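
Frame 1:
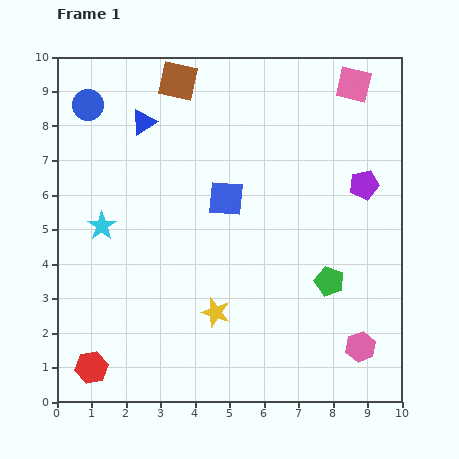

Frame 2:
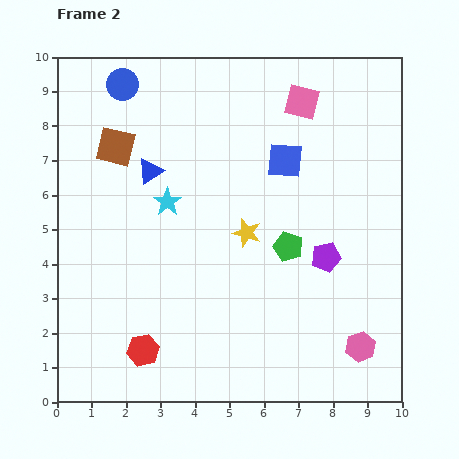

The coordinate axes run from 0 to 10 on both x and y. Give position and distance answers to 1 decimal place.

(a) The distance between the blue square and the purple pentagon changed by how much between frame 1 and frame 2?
-1.0

Distance in frame 1: 4.0. Distance in frame 2: 3.0.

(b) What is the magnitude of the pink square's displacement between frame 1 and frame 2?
1.6

The pink square moved from (8.6, 9.2) to (7.1, 8.7), a distance of √(1.5² + 0.5²) ≈ 1.6.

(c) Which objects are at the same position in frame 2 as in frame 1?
the pink hexagon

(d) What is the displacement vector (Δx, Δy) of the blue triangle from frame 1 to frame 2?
(0.2, -1.4)

The blue triangle was at (2.5, 8.1) in frame 1 and (2.7, 6.7) in frame 2.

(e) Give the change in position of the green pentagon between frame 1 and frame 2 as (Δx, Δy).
(-1.2, 1.0)

The green pentagon was at (7.9, 3.5) in frame 1 and (6.7, 4.5) in frame 2.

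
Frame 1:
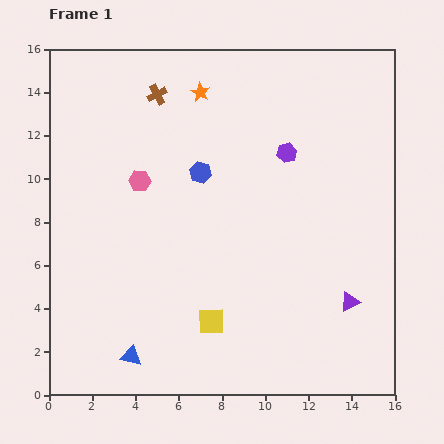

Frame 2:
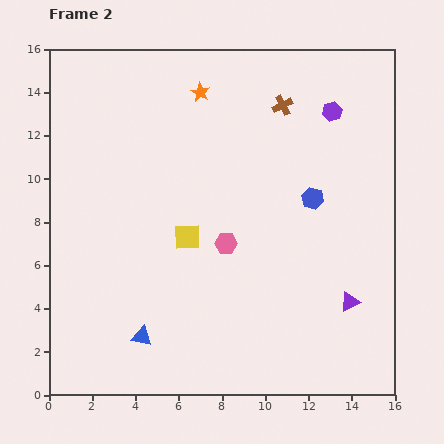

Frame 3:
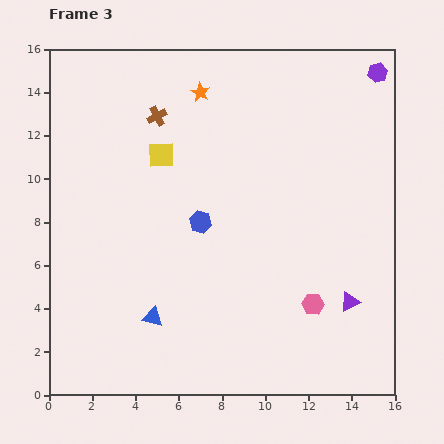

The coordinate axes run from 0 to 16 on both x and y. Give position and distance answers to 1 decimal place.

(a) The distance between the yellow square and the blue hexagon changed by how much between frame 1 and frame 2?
-0.8

Distance in frame 1: 6.9. Distance in frame 2: 6.1.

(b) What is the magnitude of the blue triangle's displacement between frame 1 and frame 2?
1.0

The blue triangle moved from (3.8, 1.8) to (4.3, 2.7), a distance of √(0.5² + 0.9²) ≈ 1.0.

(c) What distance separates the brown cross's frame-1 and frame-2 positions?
5.8

The brown cross moved from (5.0, 13.9) to (10.8, 13.4), a distance of √(5.8² + 0.5²) ≈ 5.8.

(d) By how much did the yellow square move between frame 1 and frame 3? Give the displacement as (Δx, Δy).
(-2.3, 7.7)

The yellow square was at (7.5, 3.4) in frame 1 and (5.2, 11.1) in frame 3.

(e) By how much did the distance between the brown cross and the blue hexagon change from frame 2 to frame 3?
+0.8

Distance in frame 2: 4.5. Distance in frame 3: 5.3.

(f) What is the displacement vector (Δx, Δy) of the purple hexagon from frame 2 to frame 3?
(2.1, 1.8)

The purple hexagon was at (13.1, 13.1) in frame 2 and (15.2, 14.9) in frame 3.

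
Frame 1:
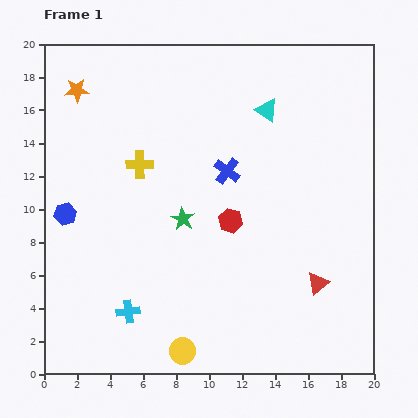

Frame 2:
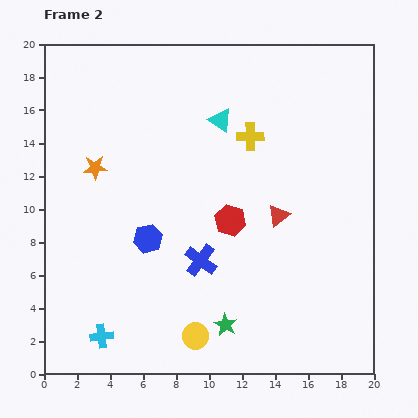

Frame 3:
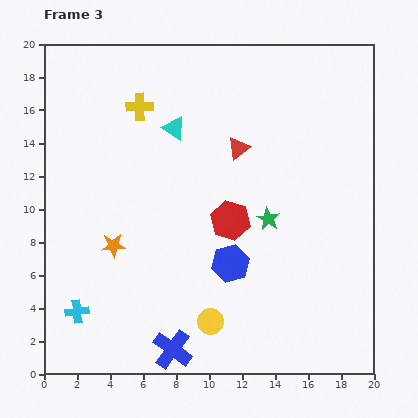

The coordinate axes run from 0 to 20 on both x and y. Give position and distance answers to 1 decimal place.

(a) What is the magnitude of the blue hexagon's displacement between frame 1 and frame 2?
5.2

The blue hexagon moved from (1.3, 9.7) to (6.3, 8.2), a distance of √(5.0² + 1.5²) ≈ 5.2.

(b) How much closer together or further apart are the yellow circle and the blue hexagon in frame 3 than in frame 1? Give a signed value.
-7.2

Distance in frame 1: 10.9. Distance in frame 3: 3.7.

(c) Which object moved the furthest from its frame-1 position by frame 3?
the blue cross

(moved 11.3; next 10.4)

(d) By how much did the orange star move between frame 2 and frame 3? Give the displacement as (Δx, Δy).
(1.1, -4.7)

The orange star was at (3.1, 12.5) in frame 2 and (4.2, 7.8) in frame 3.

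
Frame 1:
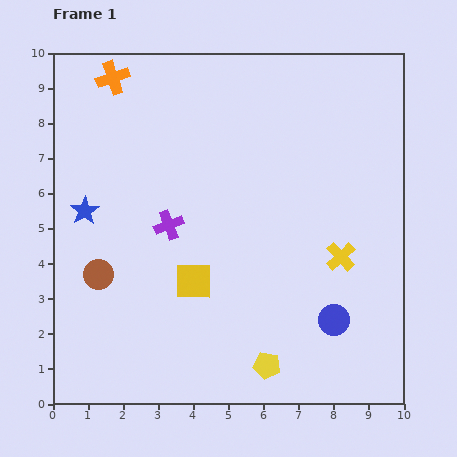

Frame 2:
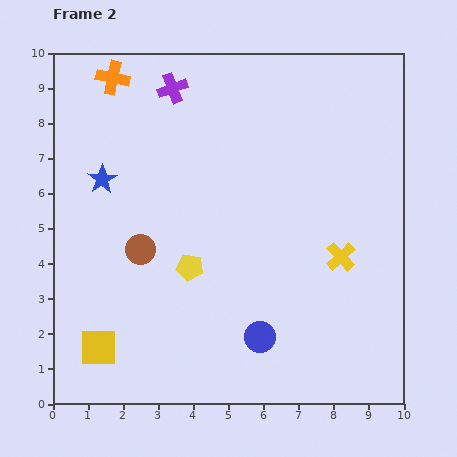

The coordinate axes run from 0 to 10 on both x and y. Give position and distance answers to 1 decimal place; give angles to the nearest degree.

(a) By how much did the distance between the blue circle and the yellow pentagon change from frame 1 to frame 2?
+0.5

Distance in frame 1: 2.3. Distance in frame 2: 2.8.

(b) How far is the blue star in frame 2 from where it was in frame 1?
1.0

The blue star moved from (0.9, 5.5) to (1.4, 6.4), a distance of √(0.5² + 0.9²) ≈ 1.0.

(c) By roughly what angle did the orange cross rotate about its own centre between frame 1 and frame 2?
31° clockwise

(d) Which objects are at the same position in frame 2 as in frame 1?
the yellow cross, the orange cross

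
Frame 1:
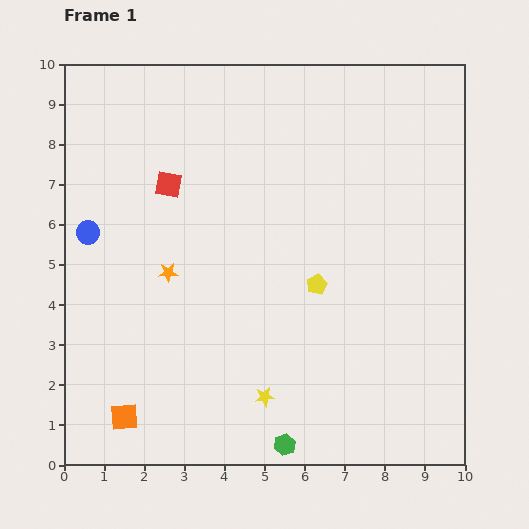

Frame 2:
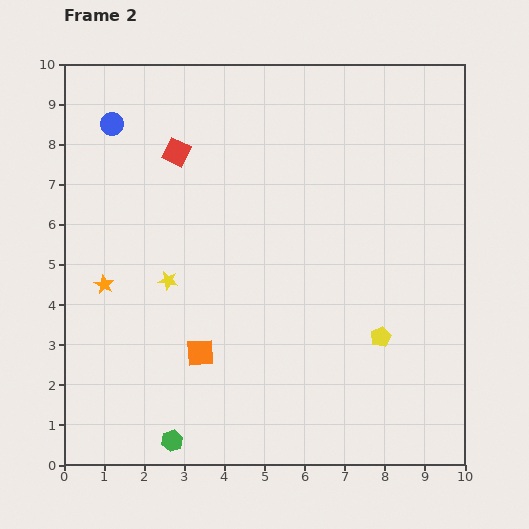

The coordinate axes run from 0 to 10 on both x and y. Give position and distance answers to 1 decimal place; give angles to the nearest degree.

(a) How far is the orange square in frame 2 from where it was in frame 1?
2.5

The orange square moved from (1.5, 1.2) to (3.4, 2.8), a distance of √(1.9² + 1.6²) ≈ 2.5.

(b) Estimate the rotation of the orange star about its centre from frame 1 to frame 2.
30° clockwise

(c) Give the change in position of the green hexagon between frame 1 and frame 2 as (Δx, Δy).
(-2.8, 0.1)

The green hexagon was at (5.5, 0.5) in frame 1 and (2.7, 0.6) in frame 2.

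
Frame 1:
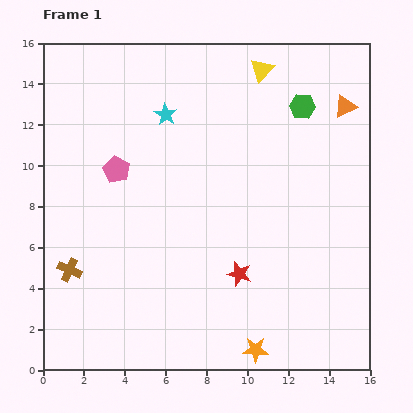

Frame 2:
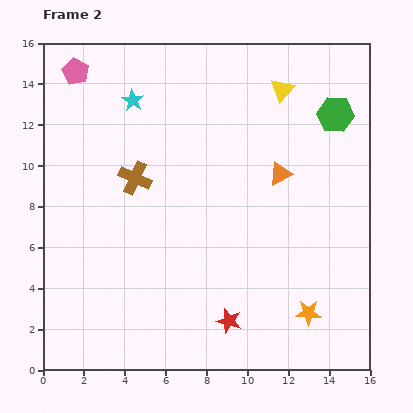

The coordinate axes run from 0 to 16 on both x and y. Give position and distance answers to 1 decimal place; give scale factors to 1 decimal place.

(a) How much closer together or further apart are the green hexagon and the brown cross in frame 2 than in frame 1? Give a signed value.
-3.6

Distance in frame 1: 13.9. Distance in frame 2: 10.3.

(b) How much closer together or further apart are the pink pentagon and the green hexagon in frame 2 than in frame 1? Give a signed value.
+3.3

Distance in frame 1: 9.6. Distance in frame 2: 12.9.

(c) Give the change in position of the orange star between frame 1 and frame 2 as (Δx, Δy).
(2.6, 1.8)

The orange star was at (10.4, 1.0) in frame 1 and (13.0, 2.8) in frame 2.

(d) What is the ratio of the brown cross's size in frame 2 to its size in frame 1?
1.4×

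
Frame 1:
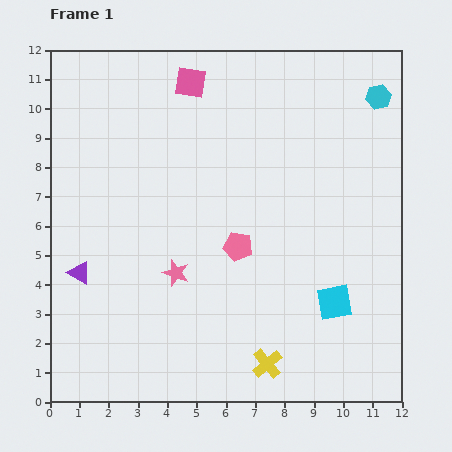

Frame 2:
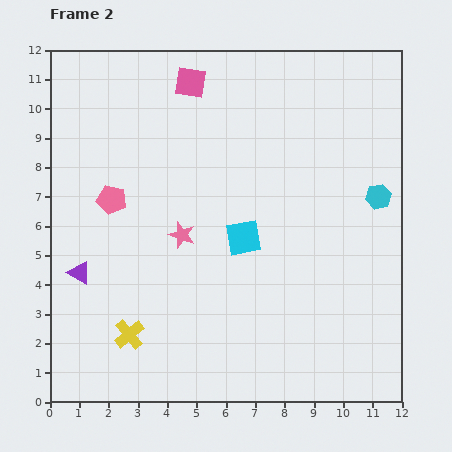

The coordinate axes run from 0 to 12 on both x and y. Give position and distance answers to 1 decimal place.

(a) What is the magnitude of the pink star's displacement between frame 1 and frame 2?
1.3

The pink star moved from (4.3, 4.4) to (4.5, 5.7), a distance of √(0.2² + 1.3²) ≈ 1.3.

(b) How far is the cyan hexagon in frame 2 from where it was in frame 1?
3.4

The cyan hexagon moved from (11.2, 10.4) to (11.2, 7.0), a distance of √(0.0² + 3.4²) ≈ 3.4.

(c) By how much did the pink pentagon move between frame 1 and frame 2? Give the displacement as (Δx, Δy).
(-4.3, 1.6)

The pink pentagon was at (6.4, 5.3) in frame 1 and (2.1, 6.9) in frame 2.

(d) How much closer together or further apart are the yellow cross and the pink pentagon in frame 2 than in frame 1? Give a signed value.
+0.5

Distance in frame 1: 4.1. Distance in frame 2: 4.6.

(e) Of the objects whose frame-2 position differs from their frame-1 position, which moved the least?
the pink star

(moved 1.3)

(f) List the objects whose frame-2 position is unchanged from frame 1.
the purple triangle, the pink square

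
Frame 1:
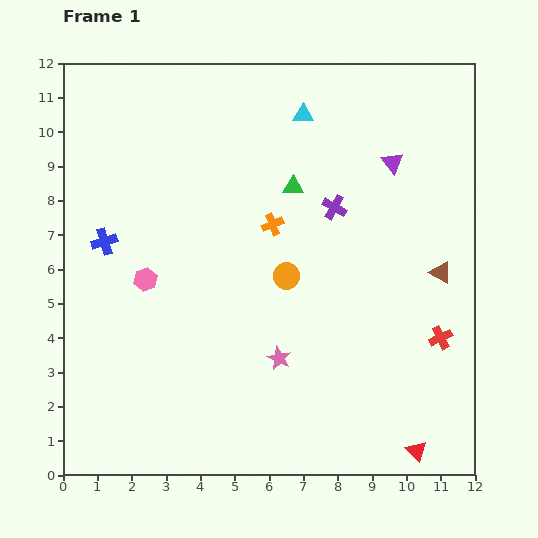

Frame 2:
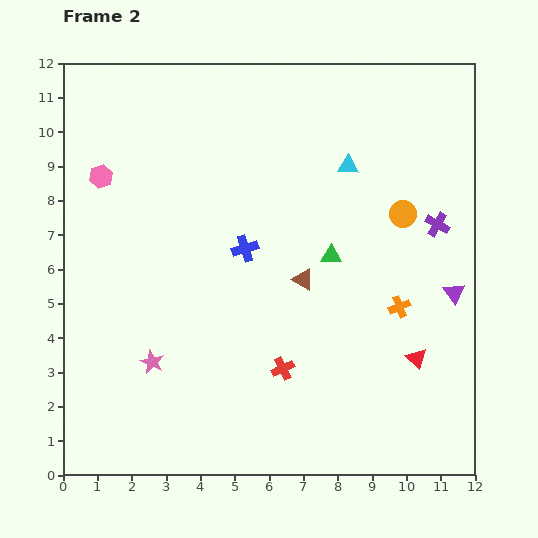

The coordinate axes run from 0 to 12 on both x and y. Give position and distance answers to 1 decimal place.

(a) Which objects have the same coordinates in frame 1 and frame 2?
none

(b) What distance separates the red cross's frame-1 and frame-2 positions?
4.7

The red cross moved from (11.0, 4.0) to (6.4, 3.1), a distance of √(4.6² + 0.9²) ≈ 4.7.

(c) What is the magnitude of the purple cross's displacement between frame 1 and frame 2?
3.0

The purple cross moved from (7.9, 7.8) to (10.9, 7.3), a distance of √(3.0² + 0.5²) ≈ 3.0.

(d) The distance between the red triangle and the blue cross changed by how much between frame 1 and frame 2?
-5.1

Distance in frame 1: 11.0. Distance in frame 2: 5.9.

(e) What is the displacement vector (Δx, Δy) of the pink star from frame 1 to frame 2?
(-3.7, -0.1)

The pink star was at (6.3, 3.4) in frame 1 and (2.6, 3.3) in frame 2.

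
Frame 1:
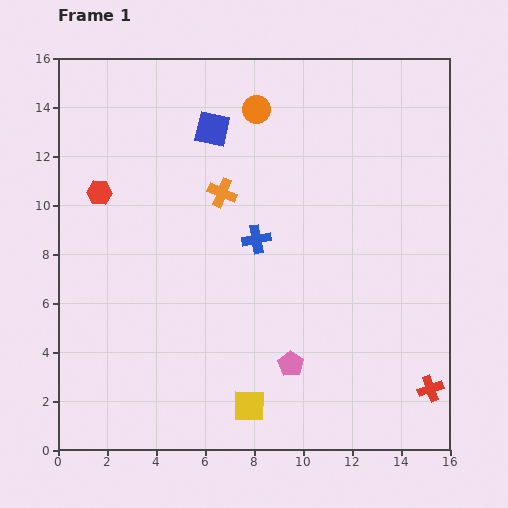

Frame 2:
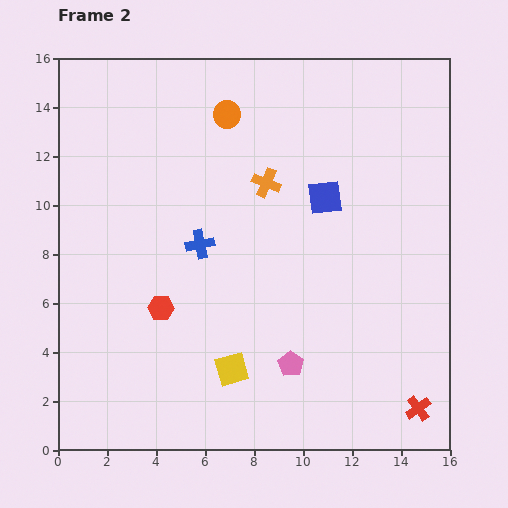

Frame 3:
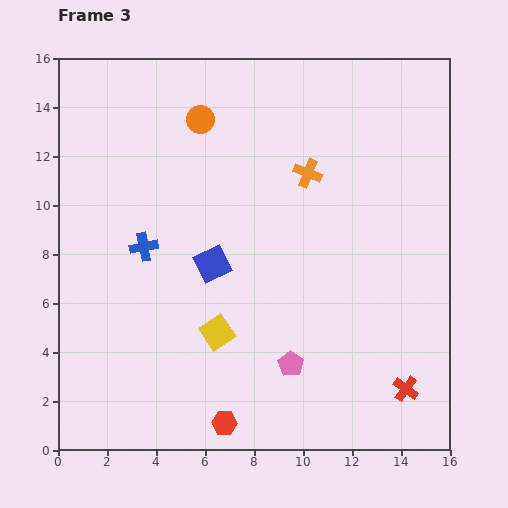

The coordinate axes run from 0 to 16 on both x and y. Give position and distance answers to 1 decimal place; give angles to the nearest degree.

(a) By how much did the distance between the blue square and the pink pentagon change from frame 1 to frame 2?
-3.2

Distance in frame 1: 10.1. Distance in frame 2: 6.9.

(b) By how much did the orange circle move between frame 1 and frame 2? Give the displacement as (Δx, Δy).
(-1.2, -0.2)

The orange circle was at (8.1, 13.9) in frame 1 and (6.9, 13.7) in frame 2.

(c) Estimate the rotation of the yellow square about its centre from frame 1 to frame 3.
35° counter-clockwise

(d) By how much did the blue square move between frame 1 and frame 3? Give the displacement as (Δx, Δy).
(0.0, -5.5)

The blue square was at (6.3, 13.1) in frame 1 and (6.3, 7.6) in frame 3.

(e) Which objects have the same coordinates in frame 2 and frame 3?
the pink pentagon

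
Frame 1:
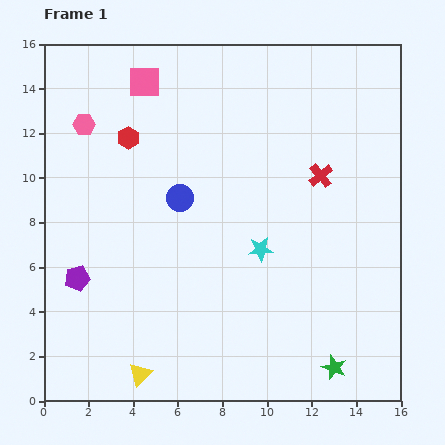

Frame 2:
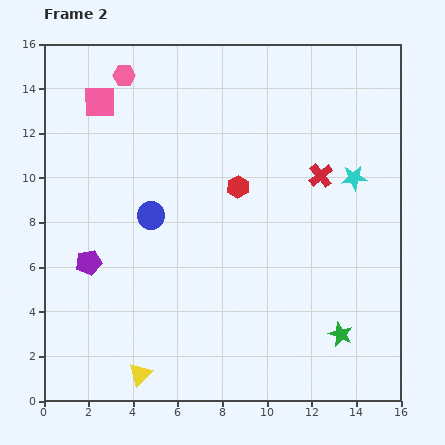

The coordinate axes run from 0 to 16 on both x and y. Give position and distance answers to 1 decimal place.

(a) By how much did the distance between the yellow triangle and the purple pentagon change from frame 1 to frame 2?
+0.4

Distance in frame 1: 5.1. Distance in frame 2: 5.5.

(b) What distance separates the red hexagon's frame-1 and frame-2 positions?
5.4

The red hexagon moved from (3.8, 11.8) to (8.7, 9.6), a distance of √(4.9² + 2.2²) ≈ 5.4.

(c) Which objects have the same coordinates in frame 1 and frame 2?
the yellow triangle, the red cross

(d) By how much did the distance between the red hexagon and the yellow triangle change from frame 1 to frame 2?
-1.1

Distance in frame 1: 10.6. Distance in frame 2: 9.5.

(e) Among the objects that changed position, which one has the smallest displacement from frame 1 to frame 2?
the purple pentagon

(moved 0.9)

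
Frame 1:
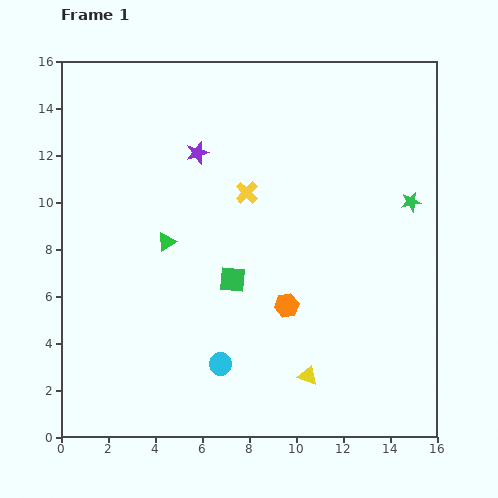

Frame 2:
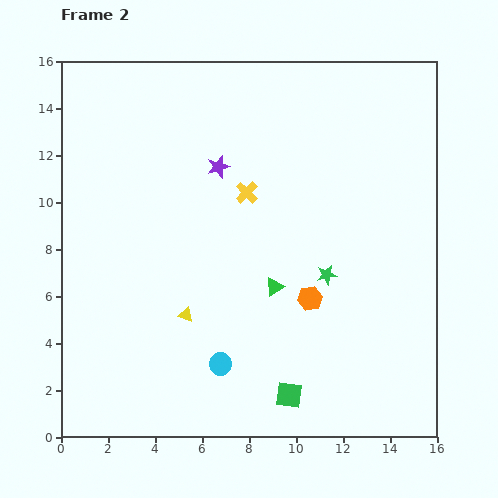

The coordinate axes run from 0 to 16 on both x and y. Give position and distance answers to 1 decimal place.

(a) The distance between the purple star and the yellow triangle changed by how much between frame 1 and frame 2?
-4.1

Distance in frame 1: 10.6. Distance in frame 2: 6.5.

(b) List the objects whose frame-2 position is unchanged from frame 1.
the yellow cross, the cyan circle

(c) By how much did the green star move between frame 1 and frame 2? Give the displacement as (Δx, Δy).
(-3.6, -3.1)

The green star was at (14.9, 10.0) in frame 1 and (11.3, 6.9) in frame 2.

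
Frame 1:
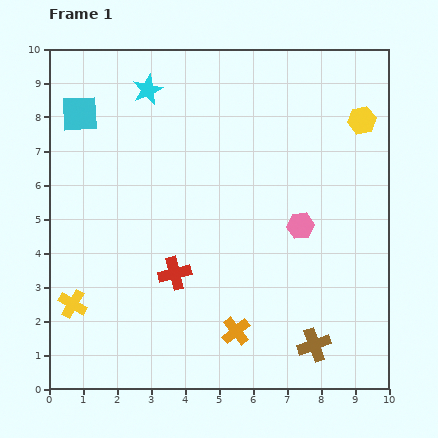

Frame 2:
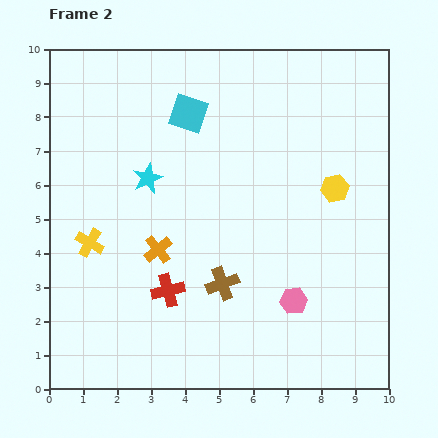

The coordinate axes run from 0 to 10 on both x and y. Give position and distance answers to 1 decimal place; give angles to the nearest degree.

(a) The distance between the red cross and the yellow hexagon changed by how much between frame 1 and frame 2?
-1.4

Distance in frame 1: 7.1. Distance in frame 2: 5.7.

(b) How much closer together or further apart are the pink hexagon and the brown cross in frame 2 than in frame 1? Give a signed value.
-1.3

Distance in frame 1: 3.5. Distance in frame 2: 2.2.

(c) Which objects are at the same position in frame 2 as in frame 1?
none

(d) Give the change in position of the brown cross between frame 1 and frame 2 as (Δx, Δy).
(-2.7, 1.8)

The brown cross was at (7.8, 1.3) in frame 1 and (5.1, 3.1) in frame 2.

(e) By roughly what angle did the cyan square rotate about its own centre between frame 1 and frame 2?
22° clockwise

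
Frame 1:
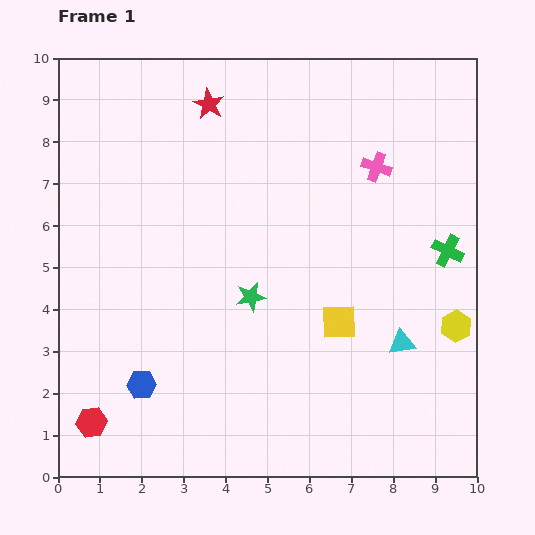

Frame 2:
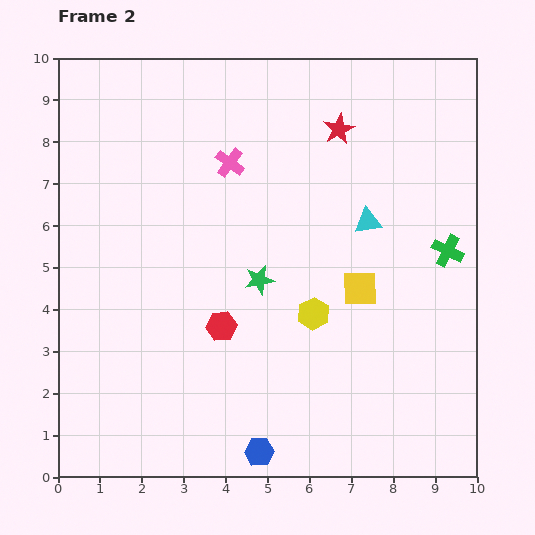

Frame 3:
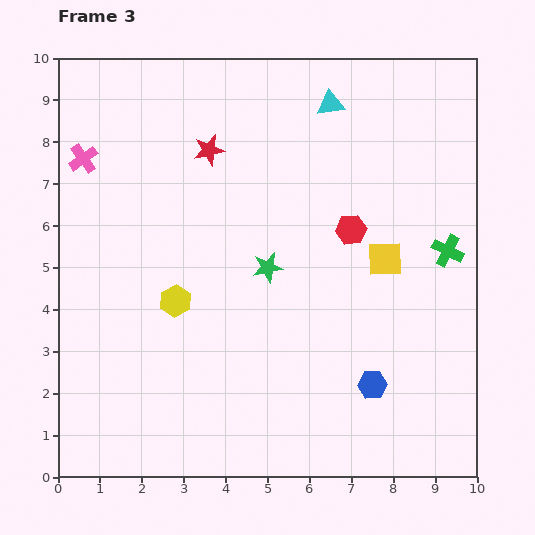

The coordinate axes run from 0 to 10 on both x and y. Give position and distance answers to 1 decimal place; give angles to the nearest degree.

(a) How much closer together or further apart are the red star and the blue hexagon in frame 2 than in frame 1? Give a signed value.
+1.0

Distance in frame 1: 6.9. Distance in frame 2: 7.9.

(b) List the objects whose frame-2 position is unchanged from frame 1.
the green cross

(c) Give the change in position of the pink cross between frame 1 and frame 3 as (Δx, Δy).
(-7.0, 0.2)

The pink cross was at (7.6, 7.4) in frame 1 and (0.6, 7.6) in frame 3.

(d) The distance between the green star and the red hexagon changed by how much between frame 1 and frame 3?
-2.6

Distance in frame 1: 4.8. Distance in frame 3: 2.2.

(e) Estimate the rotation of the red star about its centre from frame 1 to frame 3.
31° clockwise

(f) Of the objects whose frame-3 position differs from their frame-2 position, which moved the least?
the green star

(moved 0.4)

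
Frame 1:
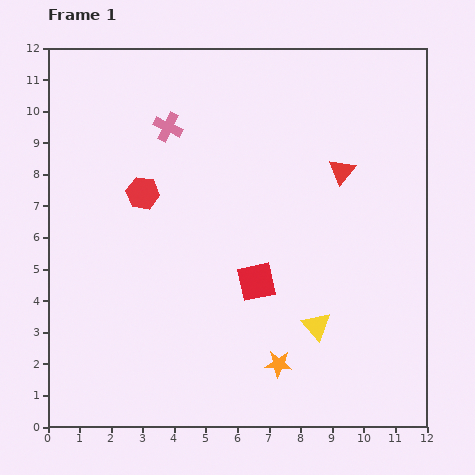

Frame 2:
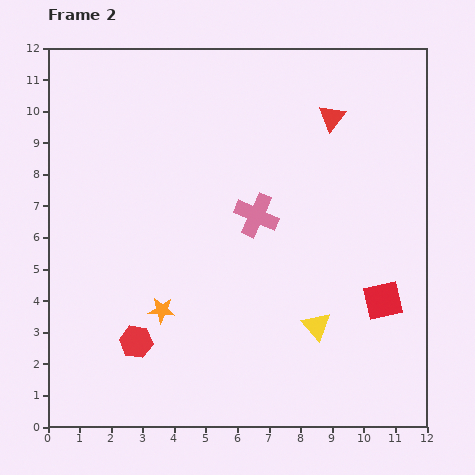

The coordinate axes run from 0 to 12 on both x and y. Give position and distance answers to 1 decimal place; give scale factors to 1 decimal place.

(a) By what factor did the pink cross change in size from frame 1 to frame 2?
1.5×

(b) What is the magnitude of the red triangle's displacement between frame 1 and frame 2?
1.7

The red triangle moved from (9.3, 8.1) to (9.0, 9.8), a distance of √(0.3² + 1.7²) ≈ 1.7.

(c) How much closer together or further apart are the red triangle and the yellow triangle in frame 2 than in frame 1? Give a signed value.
+1.6

Distance in frame 1: 5.0. Distance in frame 2: 6.6.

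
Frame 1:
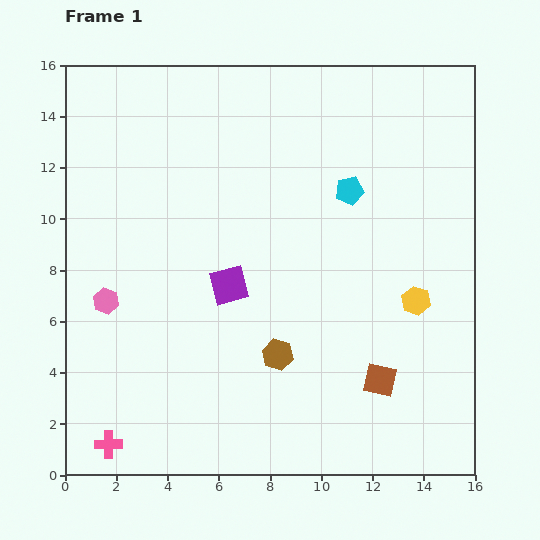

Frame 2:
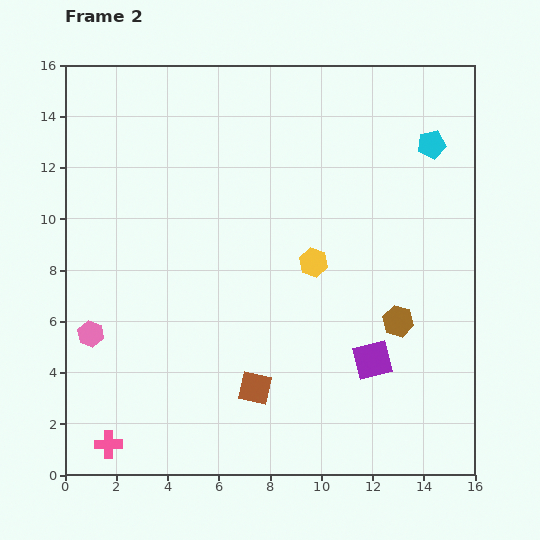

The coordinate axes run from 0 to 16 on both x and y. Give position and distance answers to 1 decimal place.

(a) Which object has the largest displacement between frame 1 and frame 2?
the purple square

(moved 6.3; next 4.9)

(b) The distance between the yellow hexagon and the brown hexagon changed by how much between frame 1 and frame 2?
-1.8

Distance in frame 1: 5.8. Distance in frame 2: 4.0.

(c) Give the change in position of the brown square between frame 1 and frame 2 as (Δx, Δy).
(-4.9, -0.3)

The brown square was at (12.3, 3.7) in frame 1 and (7.4, 3.4) in frame 2.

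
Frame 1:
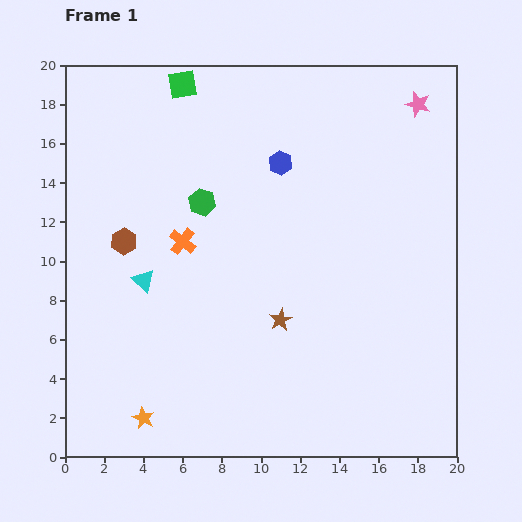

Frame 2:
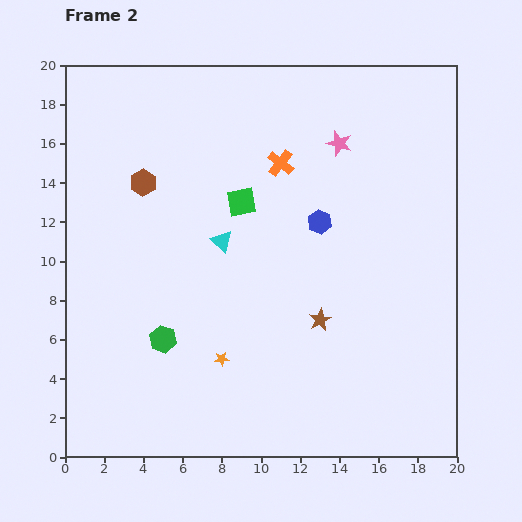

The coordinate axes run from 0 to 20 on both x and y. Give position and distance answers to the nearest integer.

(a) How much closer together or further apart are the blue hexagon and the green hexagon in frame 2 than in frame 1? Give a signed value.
+6

Distance in frame 1: 4. Distance in frame 2: 10.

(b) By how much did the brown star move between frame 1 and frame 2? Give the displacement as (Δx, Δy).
(2, 0)

The brown star was at (11, 7) in frame 1 and (13, 7) in frame 2.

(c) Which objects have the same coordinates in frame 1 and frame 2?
none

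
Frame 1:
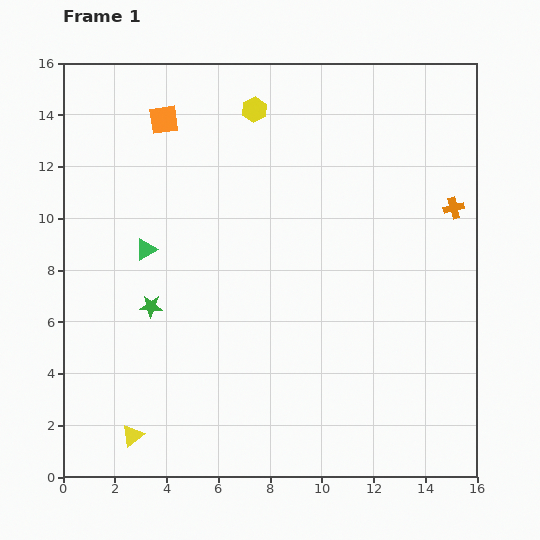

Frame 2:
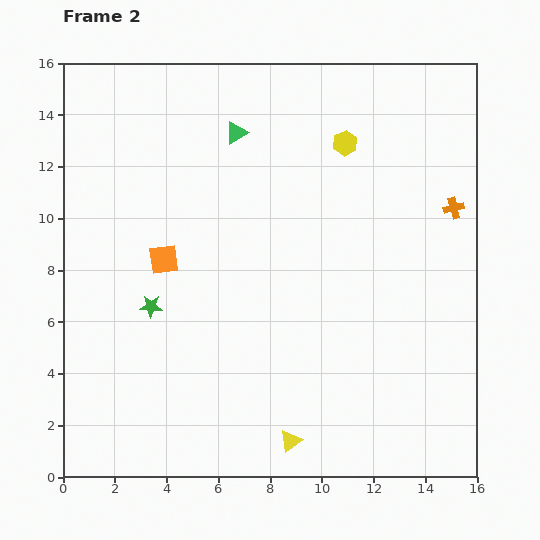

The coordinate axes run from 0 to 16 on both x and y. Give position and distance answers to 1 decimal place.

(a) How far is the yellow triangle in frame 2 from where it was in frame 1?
6.1

The yellow triangle moved from (2.7, 1.6) to (8.8, 1.4), a distance of √(6.1² + 0.2²) ≈ 6.1.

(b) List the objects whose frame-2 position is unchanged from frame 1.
the green star, the orange cross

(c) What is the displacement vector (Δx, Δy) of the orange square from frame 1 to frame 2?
(0.0, -5.4)

The orange square was at (3.9, 13.8) in frame 1 and (3.9, 8.4) in frame 2.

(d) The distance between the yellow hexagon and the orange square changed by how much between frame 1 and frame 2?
+4.8

Distance in frame 1: 3.5. Distance in frame 2: 8.3.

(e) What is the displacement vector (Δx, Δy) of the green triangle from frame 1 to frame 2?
(3.5, 4.5)

The green triangle was at (3.2, 8.8) in frame 1 and (6.7, 13.3) in frame 2.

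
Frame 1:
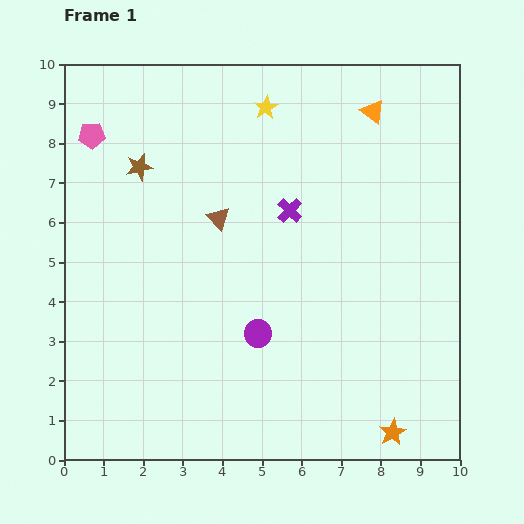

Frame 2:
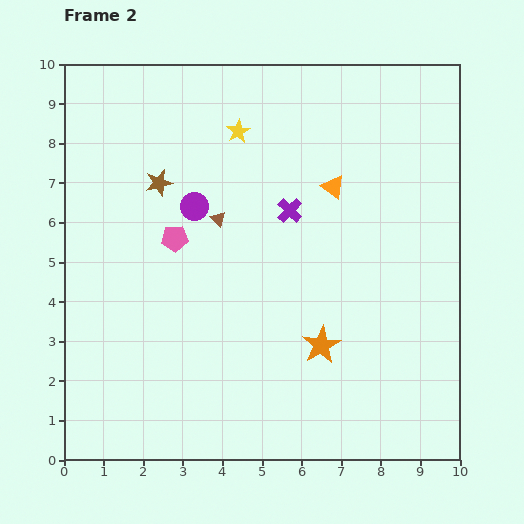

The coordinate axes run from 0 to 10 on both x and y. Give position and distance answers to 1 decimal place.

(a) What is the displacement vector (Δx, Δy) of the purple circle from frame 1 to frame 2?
(-1.6, 3.2)

The purple circle was at (4.9, 3.2) in frame 1 and (3.3, 6.4) in frame 2.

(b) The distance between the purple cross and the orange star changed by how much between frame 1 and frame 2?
-2.7

Distance in frame 1: 6.2. Distance in frame 2: 3.5.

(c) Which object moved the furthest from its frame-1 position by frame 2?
the purple circle

(moved 3.6; next 3.3)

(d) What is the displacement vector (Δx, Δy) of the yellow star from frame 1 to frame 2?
(-0.7, -0.6)

The yellow star was at (5.1, 8.9) in frame 1 and (4.4, 8.3) in frame 2.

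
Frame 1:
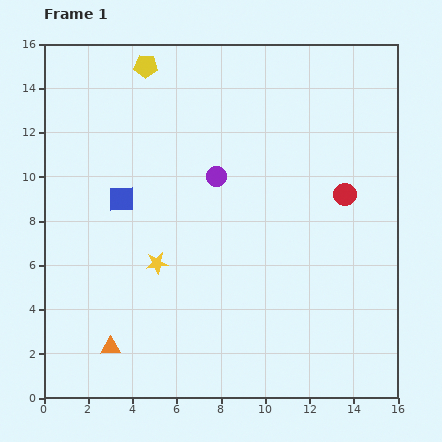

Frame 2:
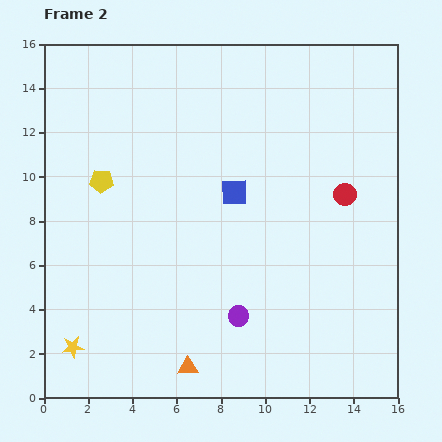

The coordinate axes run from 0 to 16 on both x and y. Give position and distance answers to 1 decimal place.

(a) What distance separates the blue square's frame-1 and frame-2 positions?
5.1

The blue square moved from (3.5, 9.0) to (8.6, 9.3), a distance of √(5.1² + 0.3²) ≈ 5.1.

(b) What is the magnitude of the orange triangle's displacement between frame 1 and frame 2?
3.6

The orange triangle moved from (3.0, 2.3) to (6.5, 1.4), a distance of √(3.5² + 0.9²) ≈ 3.6.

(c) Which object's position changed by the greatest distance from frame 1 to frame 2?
the purple circle

(moved 6.4; next 5.6)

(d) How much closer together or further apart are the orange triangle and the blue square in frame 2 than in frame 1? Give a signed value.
+1.5

Distance in frame 1: 6.7. Distance in frame 2: 8.2.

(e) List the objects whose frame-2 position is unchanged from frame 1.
the red circle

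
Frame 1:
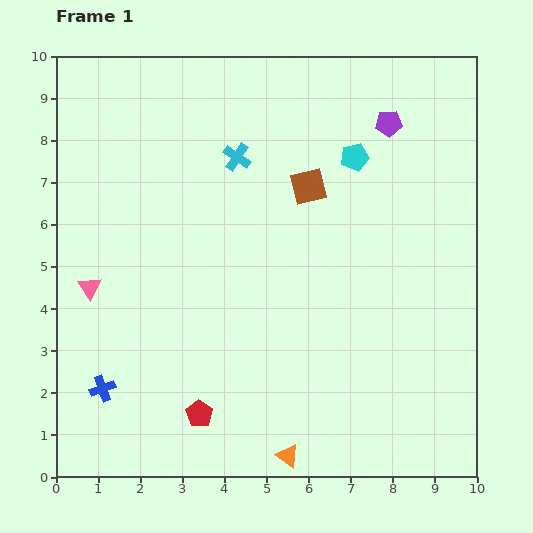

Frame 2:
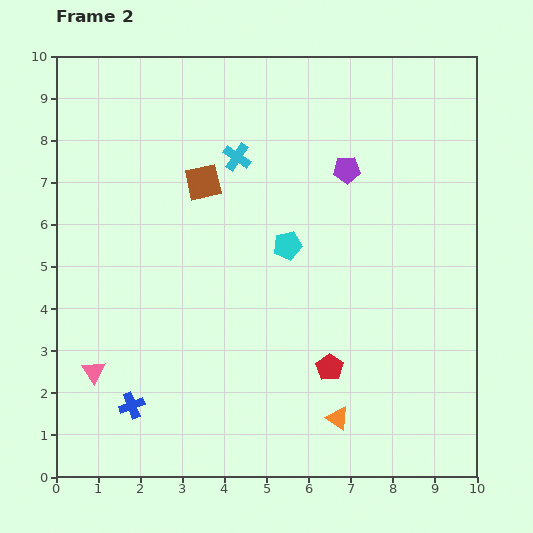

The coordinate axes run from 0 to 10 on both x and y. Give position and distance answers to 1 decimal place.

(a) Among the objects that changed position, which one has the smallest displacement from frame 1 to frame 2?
the blue cross

(moved 0.8)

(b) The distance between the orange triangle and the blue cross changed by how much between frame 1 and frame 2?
+0.2

Distance in frame 1: 4.7. Distance in frame 2: 4.9.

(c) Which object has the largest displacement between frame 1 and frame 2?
the red pentagon

(moved 3.3; next 2.6)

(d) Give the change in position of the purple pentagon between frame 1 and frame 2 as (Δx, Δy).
(-1.0, -1.1)

The purple pentagon was at (7.9, 8.4) in frame 1 and (6.9, 7.3) in frame 2.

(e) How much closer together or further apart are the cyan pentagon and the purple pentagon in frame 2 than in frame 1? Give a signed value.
+1.2

Distance in frame 1: 1.1. Distance in frame 2: 2.3.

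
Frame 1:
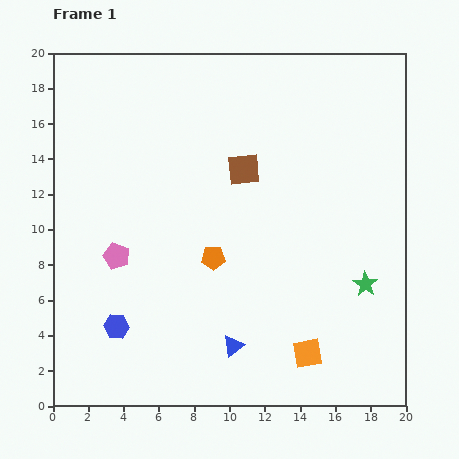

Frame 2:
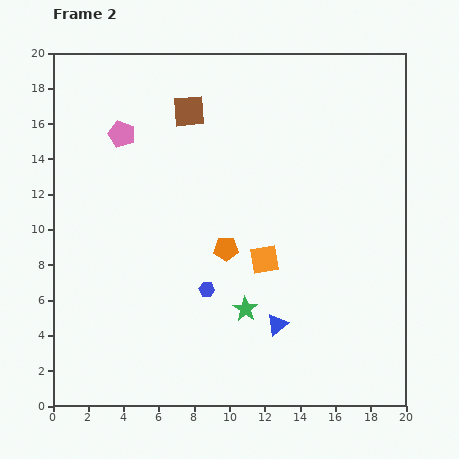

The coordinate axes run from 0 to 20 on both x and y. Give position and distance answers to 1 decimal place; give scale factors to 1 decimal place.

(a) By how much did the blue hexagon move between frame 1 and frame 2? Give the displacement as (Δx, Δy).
(5.1, 2.1)

The blue hexagon was at (3.6, 4.5) in frame 1 and (8.7, 6.6) in frame 2.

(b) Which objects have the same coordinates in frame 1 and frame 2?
none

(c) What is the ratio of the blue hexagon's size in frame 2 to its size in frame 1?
0.6×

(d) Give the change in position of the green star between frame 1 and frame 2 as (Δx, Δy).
(-6.8, -1.4)

The green star was at (17.7, 6.9) in frame 1 and (10.9, 5.5) in frame 2.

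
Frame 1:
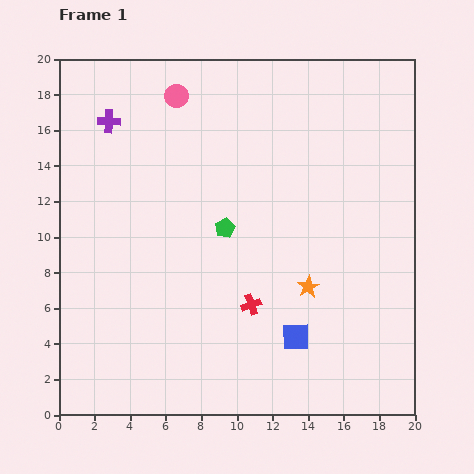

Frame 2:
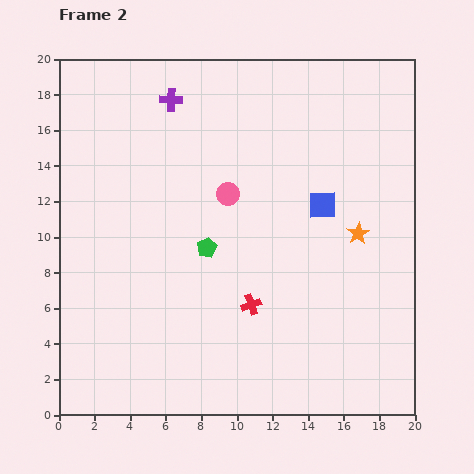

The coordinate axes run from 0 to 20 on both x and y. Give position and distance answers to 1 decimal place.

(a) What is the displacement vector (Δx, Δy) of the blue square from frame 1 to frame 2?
(1.5, 7.4)

The blue square was at (13.3, 4.4) in frame 1 and (14.8, 11.8) in frame 2.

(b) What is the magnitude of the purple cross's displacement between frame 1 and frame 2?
3.7

The purple cross moved from (2.8, 16.5) to (6.3, 17.7), a distance of √(3.5² + 1.2²) ≈ 3.7.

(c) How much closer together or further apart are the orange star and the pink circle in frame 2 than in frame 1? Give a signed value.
-5.4

Distance in frame 1: 13.0. Distance in frame 2: 7.6.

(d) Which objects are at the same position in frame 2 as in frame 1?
the red cross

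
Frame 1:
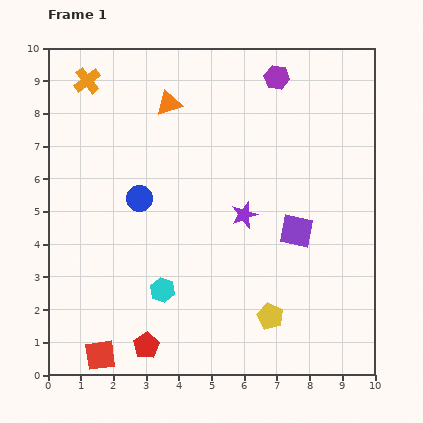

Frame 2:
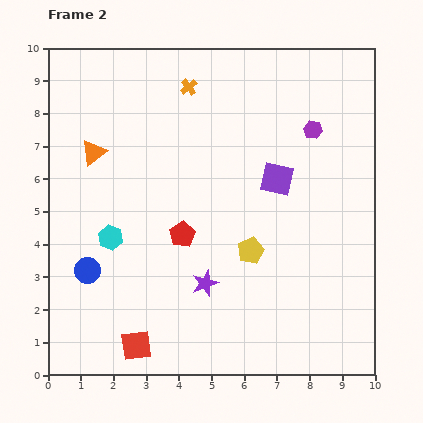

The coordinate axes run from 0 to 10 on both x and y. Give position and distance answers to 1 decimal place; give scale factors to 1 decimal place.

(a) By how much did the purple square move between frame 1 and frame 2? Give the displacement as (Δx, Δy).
(-0.6, 1.6)

The purple square was at (7.6, 4.4) in frame 1 and (7.0, 6.0) in frame 2.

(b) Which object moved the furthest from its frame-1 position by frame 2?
the red pentagon

(moved 3.6; next 3.1)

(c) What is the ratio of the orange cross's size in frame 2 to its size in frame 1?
0.6×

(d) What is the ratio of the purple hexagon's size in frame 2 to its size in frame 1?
0.7×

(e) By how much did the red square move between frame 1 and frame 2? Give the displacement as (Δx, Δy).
(1.1, 0.3)

The red square was at (1.6, 0.6) in frame 1 and (2.7, 0.9) in frame 2.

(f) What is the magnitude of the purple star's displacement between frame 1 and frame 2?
2.4

The purple star moved from (6.0, 4.9) to (4.8, 2.8), a distance of √(1.2² + 2.1²) ≈ 2.4.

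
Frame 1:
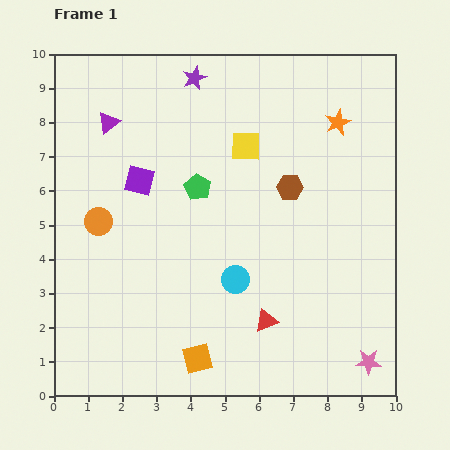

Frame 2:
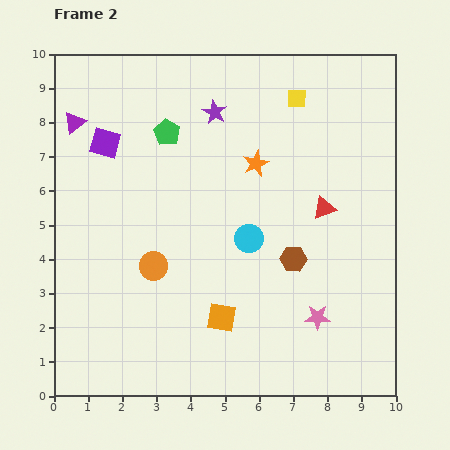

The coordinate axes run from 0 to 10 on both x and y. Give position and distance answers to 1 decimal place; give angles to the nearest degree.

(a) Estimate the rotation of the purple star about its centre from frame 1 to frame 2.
21° counter-clockwise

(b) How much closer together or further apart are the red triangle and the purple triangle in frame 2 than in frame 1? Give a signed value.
+0.3

Distance in frame 1: 7.4. Distance in frame 2: 7.7.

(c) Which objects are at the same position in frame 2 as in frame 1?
none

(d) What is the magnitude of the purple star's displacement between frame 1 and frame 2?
1.2

The purple star moved from (4.1, 9.3) to (4.7, 8.3), a distance of √(0.6² + 1.0²) ≈ 1.2.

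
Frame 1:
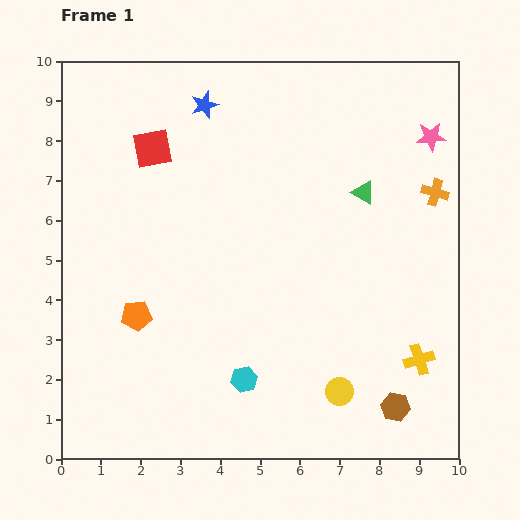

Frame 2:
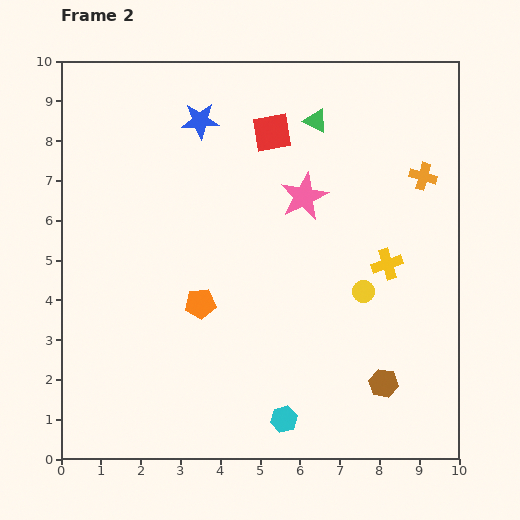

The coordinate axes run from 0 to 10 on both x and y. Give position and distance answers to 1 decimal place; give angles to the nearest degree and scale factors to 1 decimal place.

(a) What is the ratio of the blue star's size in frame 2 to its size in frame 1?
1.3×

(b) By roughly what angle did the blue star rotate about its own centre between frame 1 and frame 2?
18° clockwise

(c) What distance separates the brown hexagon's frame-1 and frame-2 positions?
0.7

The brown hexagon moved from (8.4, 1.3) to (8.1, 1.9), a distance of √(0.3² + 0.6²) ≈ 0.7.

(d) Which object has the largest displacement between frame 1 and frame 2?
the pink star

(moved 3.5; next 3.0)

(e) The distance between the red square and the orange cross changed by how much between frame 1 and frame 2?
-3.2

Distance in frame 1: 7.2. Distance in frame 2: 4.0.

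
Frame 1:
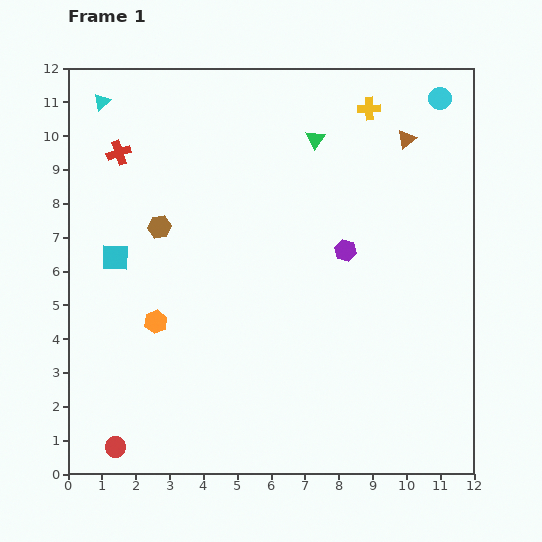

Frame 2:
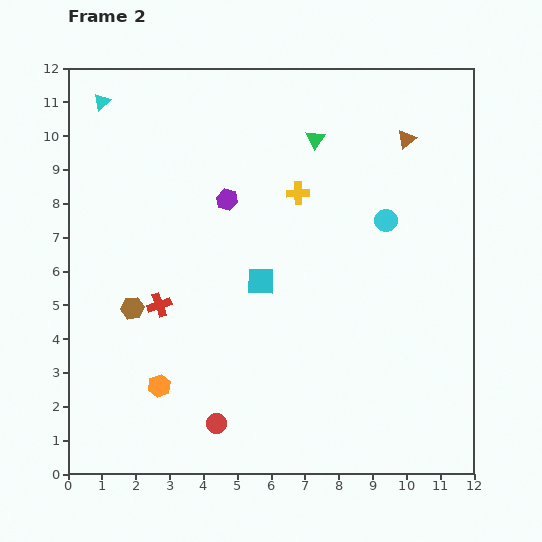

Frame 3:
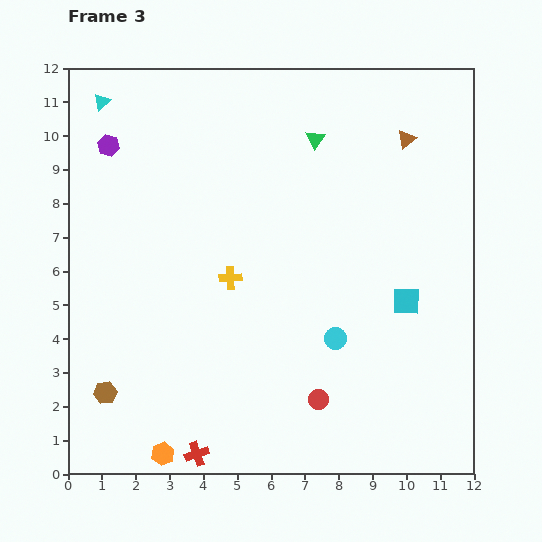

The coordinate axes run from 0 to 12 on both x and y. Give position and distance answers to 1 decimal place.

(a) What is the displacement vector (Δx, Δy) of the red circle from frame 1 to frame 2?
(3.0, 0.7)

The red circle was at (1.4, 0.8) in frame 1 and (4.4, 1.5) in frame 2.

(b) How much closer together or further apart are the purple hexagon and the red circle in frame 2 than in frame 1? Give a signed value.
-2.3

Distance in frame 1: 8.9. Distance in frame 2: 6.6.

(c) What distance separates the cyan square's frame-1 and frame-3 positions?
8.7

The cyan square moved from (1.4, 6.4) to (10.0, 5.1), a distance of √(8.6² + 1.3²) ≈ 8.7.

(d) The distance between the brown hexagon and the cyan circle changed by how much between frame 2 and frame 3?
-0.9

Distance in frame 2: 7.9. Distance in frame 3: 7.0.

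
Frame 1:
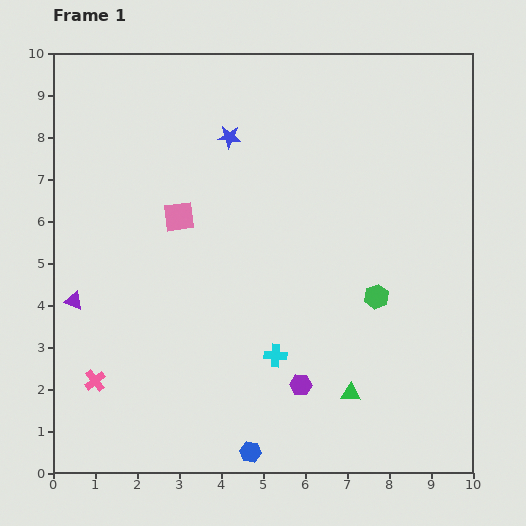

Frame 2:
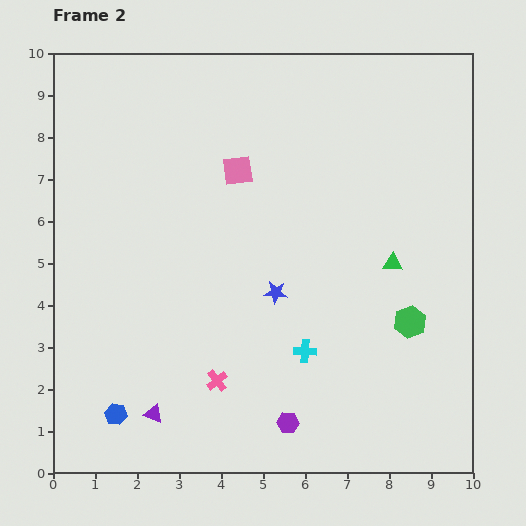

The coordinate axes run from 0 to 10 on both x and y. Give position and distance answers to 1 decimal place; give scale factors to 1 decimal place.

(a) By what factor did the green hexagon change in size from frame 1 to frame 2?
1.3×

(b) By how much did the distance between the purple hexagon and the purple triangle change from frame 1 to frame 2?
-2.6

Distance in frame 1: 5.8. Distance in frame 2: 3.2.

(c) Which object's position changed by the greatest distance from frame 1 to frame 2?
the blue star

(moved 3.9; next 3.3)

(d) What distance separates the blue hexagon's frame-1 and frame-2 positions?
3.3

The blue hexagon moved from (4.7, 0.5) to (1.5, 1.4), a distance of √(3.2² + 0.9²) ≈ 3.3.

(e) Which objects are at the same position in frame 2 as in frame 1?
none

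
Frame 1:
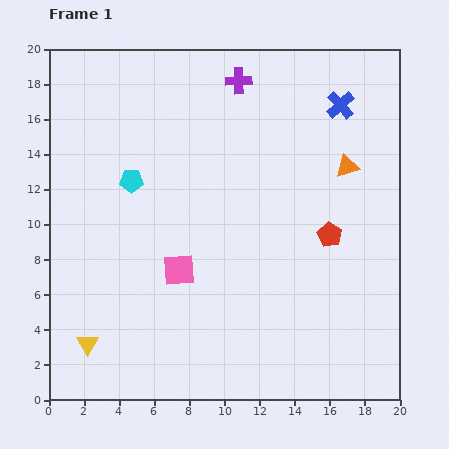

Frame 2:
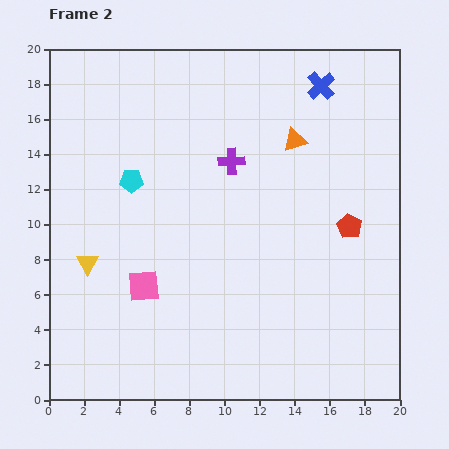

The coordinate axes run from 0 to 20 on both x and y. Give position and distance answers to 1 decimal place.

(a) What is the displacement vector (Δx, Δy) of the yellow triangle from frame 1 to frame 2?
(0.0, 4.6)

The yellow triangle was at (2.2, 3.2) in frame 1 and (2.2, 7.8) in frame 2.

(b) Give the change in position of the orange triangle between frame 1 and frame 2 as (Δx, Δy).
(-3.0, 1.5)

The orange triangle was at (17.0, 13.3) in frame 1 and (14.0, 14.8) in frame 2.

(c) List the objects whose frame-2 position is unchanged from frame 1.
the cyan pentagon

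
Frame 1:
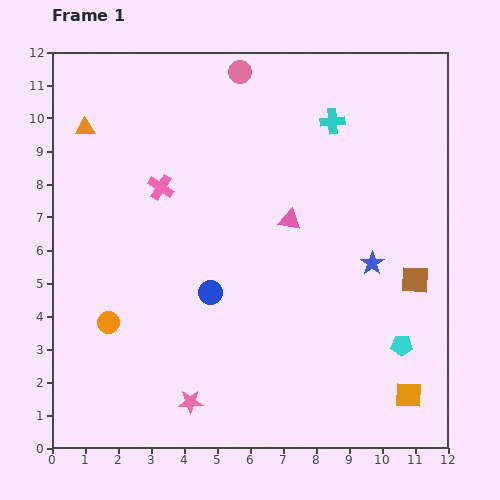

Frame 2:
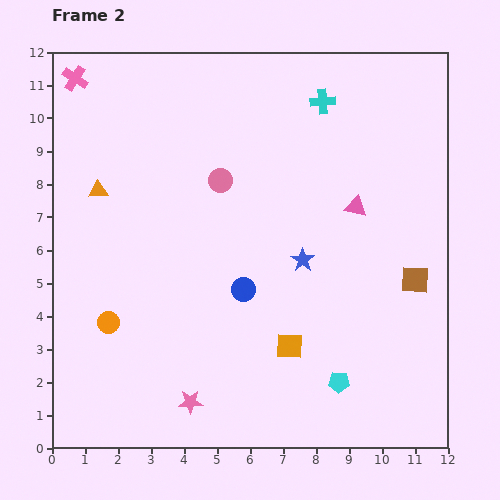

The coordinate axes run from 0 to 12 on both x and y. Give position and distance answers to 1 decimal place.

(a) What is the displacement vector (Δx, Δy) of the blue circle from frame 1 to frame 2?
(1.0, 0.1)

The blue circle was at (4.8, 4.7) in frame 1 and (5.8, 4.8) in frame 2.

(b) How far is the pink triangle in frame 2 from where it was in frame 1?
2.0

The pink triangle moved from (7.2, 6.9) to (9.2, 7.3), a distance of √(2.0² + 0.4²) ≈ 2.0.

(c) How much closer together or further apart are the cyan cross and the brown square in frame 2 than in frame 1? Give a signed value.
+0.7

Distance in frame 1: 5.4. Distance in frame 2: 6.1.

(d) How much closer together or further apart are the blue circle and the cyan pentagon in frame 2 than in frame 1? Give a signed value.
-2.0

Distance in frame 1: 6.0. Distance in frame 2: 4.0.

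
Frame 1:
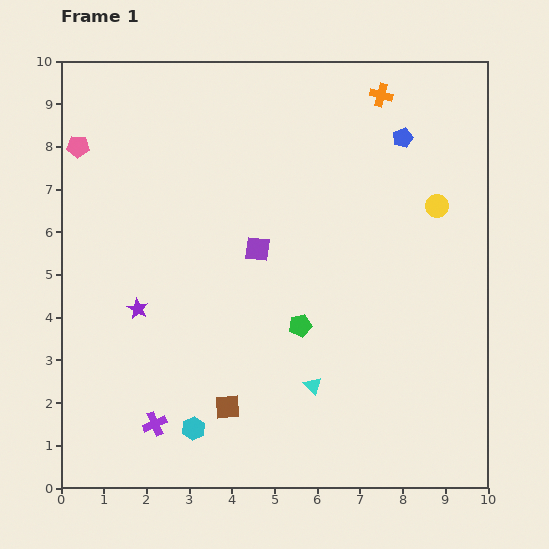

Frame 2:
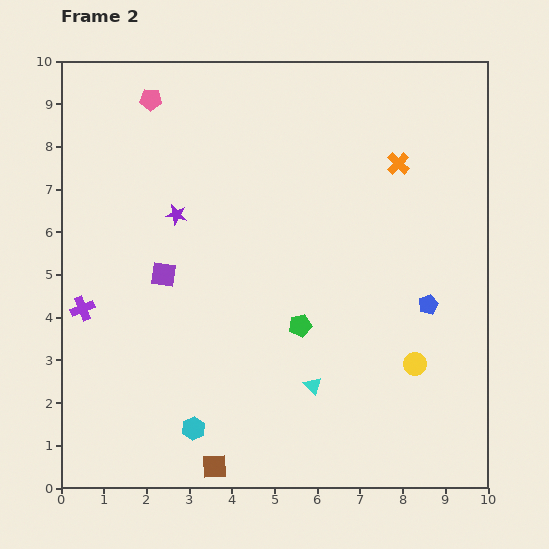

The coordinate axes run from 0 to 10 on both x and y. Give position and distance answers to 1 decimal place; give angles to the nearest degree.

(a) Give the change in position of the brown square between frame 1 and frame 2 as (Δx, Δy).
(-0.3, -1.4)

The brown square was at (3.9, 1.9) in frame 1 and (3.6, 0.5) in frame 2.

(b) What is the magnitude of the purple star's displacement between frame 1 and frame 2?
2.4

The purple star moved from (1.8, 4.2) to (2.7, 6.4), a distance of √(0.9² + 2.2²) ≈ 2.4.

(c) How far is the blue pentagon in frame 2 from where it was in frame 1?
3.9

The blue pentagon moved from (8.0, 8.2) to (8.6, 4.3), a distance of √(0.6² + 3.9²) ≈ 3.9.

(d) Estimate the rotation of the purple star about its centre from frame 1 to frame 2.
15° counter-clockwise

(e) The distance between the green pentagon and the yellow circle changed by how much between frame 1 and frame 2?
-1.5

Distance in frame 1: 4.3. Distance in frame 2: 2.8.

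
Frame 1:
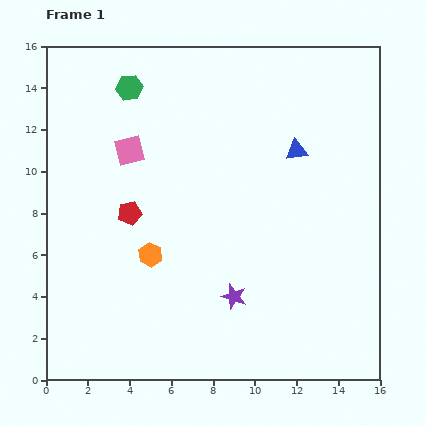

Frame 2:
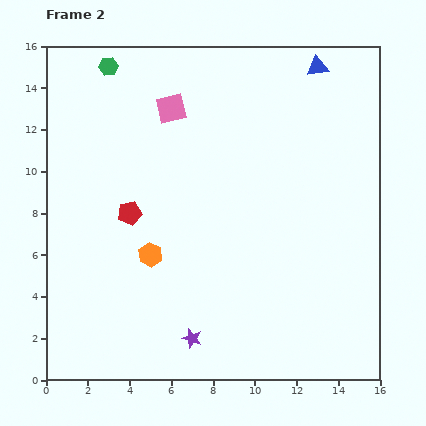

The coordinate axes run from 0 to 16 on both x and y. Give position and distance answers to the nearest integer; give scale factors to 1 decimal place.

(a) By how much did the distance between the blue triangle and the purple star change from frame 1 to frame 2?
+6

Distance in frame 1: 8. Distance in frame 2: 14.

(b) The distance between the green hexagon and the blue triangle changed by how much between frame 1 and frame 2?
+1

Distance in frame 1: 9. Distance in frame 2: 10.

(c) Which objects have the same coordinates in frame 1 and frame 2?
the red pentagon, the orange hexagon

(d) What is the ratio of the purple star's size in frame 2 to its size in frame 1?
0.8×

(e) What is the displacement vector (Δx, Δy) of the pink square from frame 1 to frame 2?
(2, 2)

The pink square was at (4, 11) in frame 1 and (6, 13) in frame 2.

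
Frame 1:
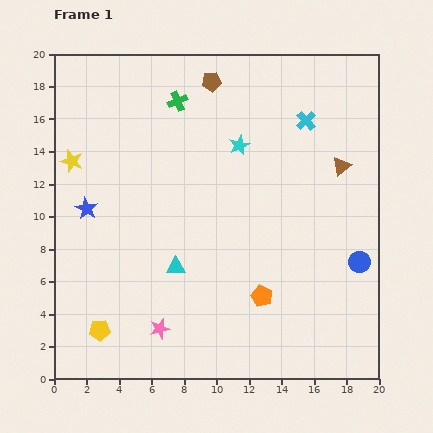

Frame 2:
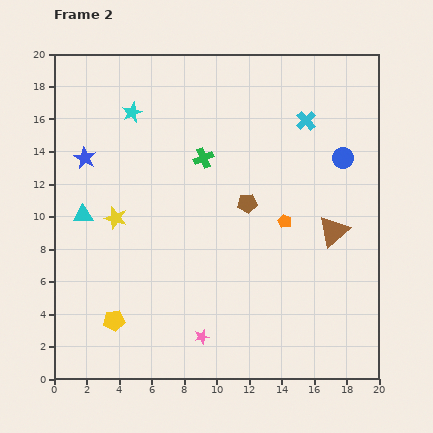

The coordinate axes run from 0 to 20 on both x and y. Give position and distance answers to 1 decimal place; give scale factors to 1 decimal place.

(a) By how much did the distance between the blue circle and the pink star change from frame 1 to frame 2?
+1.0

Distance in frame 1: 13.0. Distance in frame 2: 14.0.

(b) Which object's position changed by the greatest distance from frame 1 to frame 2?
the brown pentagon

(moved 7.8; next 6.9)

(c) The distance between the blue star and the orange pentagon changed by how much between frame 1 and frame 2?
+0.8

Distance in frame 1: 12.1. Distance in frame 2: 12.9.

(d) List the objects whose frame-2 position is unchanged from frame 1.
the cyan cross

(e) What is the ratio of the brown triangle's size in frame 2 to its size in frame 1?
1.7×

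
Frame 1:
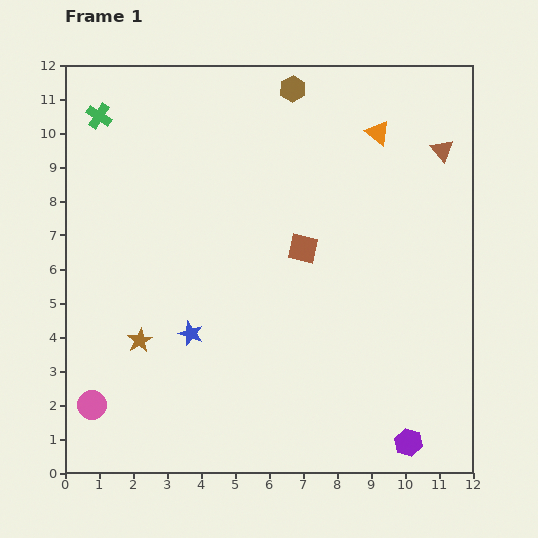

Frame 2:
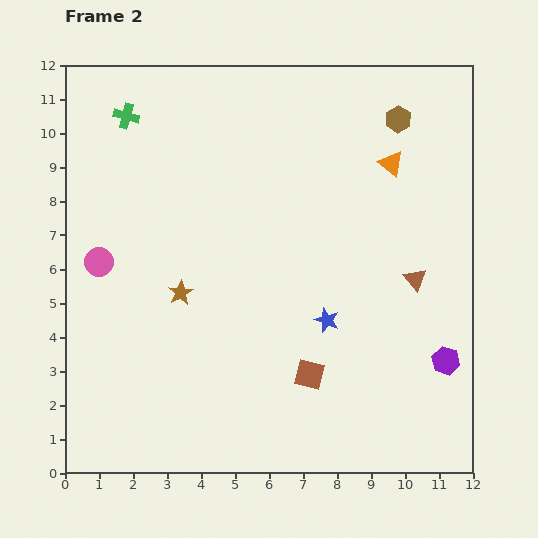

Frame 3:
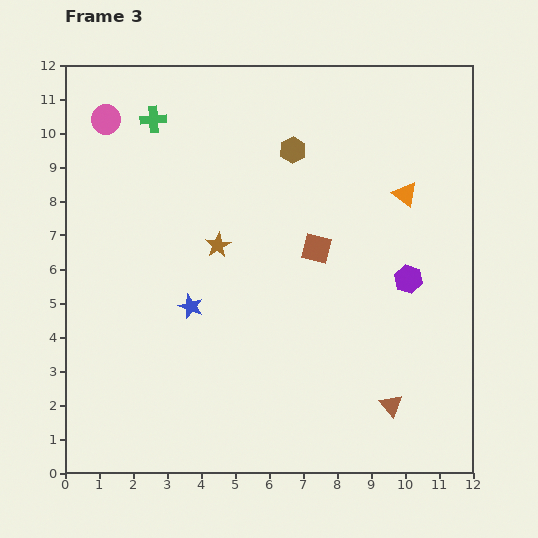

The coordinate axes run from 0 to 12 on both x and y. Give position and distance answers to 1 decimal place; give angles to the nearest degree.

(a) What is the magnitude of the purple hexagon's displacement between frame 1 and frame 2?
2.6

The purple hexagon moved from (10.1, 0.9) to (11.2, 3.3), a distance of √(1.1² + 2.4²) ≈ 2.6.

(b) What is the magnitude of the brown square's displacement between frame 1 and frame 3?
0.4

The brown square moved from (7.0, 6.6) to (7.4, 6.6), a distance of √(0.4² + 0.0²) ≈ 0.4.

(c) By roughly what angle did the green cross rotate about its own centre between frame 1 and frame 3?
38° counter-clockwise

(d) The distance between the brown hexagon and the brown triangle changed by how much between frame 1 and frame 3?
+3.2

Distance in frame 1: 4.8. Distance in frame 3: 8.0.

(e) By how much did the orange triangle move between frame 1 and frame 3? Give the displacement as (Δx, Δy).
(0.8, -1.8)

The orange triangle was at (9.2, 10.0) in frame 1 and (10.0, 8.2) in frame 3.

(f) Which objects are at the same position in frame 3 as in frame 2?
none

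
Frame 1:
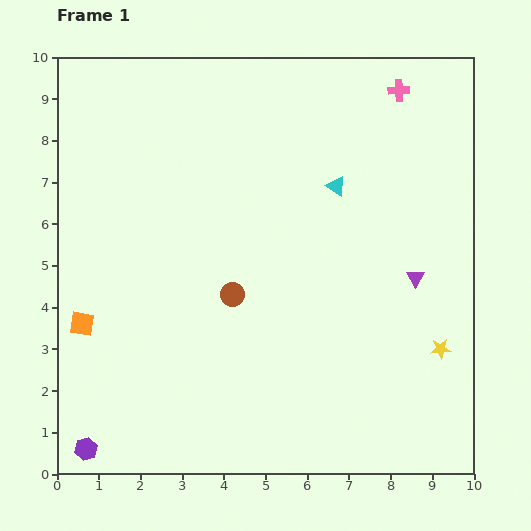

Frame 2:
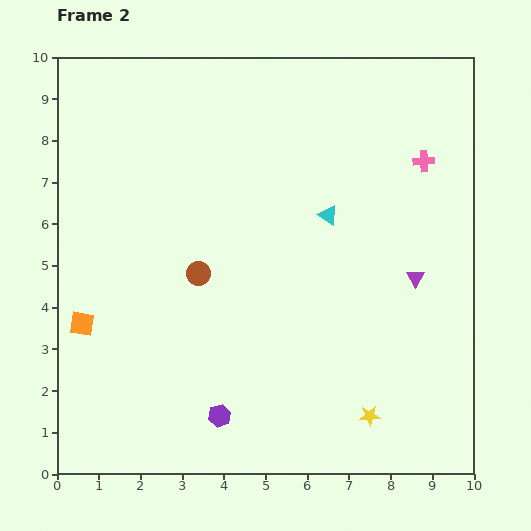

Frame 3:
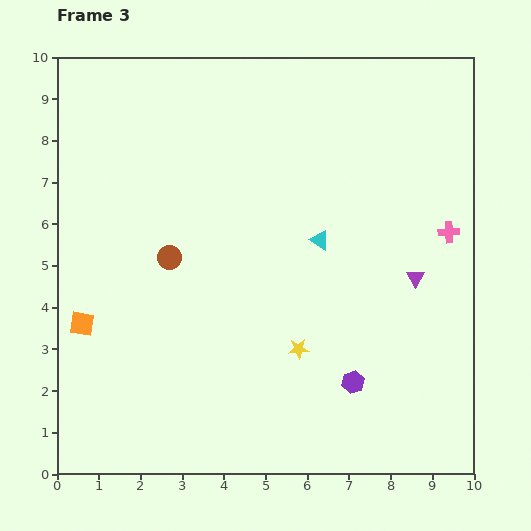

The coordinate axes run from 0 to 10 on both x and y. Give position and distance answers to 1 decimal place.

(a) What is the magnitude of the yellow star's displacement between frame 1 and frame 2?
2.3

The yellow star moved from (9.2, 3.0) to (7.5, 1.4), a distance of √(1.7² + 1.6²) ≈ 2.3.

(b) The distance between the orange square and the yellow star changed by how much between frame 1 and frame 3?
-3.4

Distance in frame 1: 8.6. Distance in frame 3: 5.2.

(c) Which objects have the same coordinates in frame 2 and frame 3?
the purple triangle, the orange square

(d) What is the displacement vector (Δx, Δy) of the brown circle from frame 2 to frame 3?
(-0.7, 0.4)

The brown circle was at (3.4, 4.8) in frame 2 and (2.7, 5.2) in frame 3.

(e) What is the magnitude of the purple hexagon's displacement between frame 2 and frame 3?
3.3

The purple hexagon moved from (3.9, 1.4) to (7.1, 2.2), a distance of √(3.2² + 0.8²) ≈ 3.3.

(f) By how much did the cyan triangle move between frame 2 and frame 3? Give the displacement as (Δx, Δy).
(-0.2, -0.6)

The cyan triangle was at (6.5, 6.2) in frame 2 and (6.3, 5.6) in frame 3.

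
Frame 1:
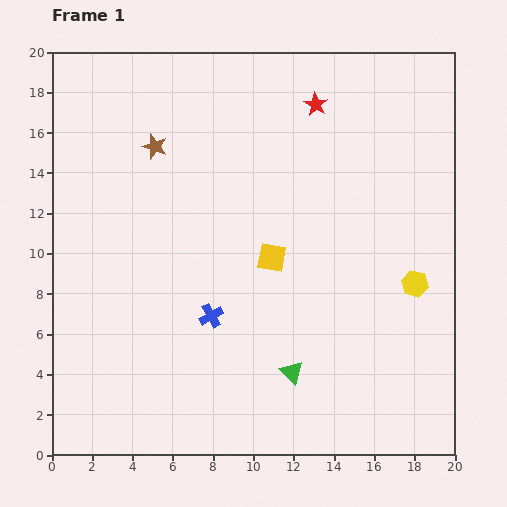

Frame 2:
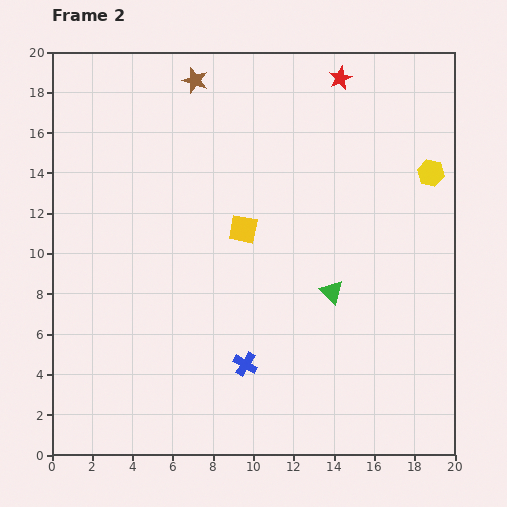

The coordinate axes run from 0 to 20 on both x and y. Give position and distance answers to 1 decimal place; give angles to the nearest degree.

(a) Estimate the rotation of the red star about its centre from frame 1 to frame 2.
17° clockwise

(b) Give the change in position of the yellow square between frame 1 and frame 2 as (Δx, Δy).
(-1.4, 1.4)

The yellow square was at (10.9, 9.8) in frame 1 and (9.5, 11.2) in frame 2.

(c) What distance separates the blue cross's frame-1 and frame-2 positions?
2.9

The blue cross moved from (7.9, 6.9) to (9.6, 4.5), a distance of √(1.7² + 2.4²) ≈ 2.9.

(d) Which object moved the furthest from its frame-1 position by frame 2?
the yellow hexagon

(moved 5.6; next 4.5)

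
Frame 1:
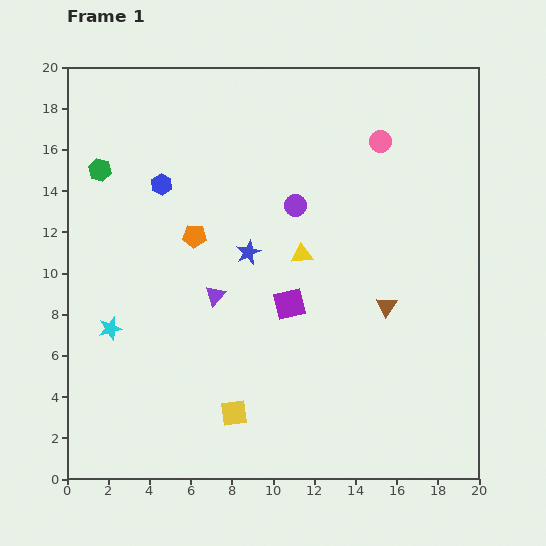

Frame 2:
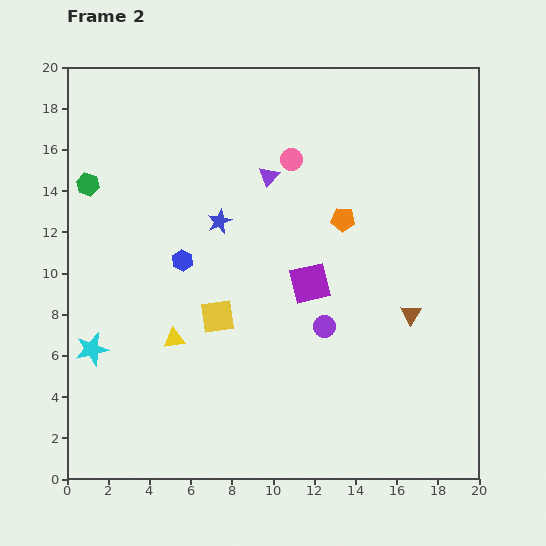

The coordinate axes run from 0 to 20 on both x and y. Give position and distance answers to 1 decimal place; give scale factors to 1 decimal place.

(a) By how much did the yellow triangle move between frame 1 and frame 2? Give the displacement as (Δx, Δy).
(-6.2, -4.1)

The yellow triangle was at (11.4, 10.9) in frame 1 and (5.2, 6.8) in frame 2.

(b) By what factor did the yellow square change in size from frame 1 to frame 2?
1.3×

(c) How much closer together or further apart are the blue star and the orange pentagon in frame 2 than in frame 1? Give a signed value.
+3.3

Distance in frame 1: 2.7. Distance in frame 2: 6.0.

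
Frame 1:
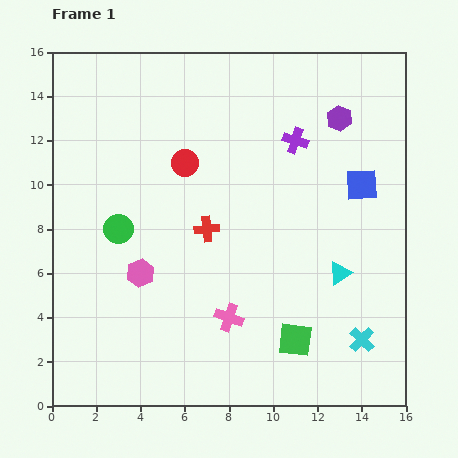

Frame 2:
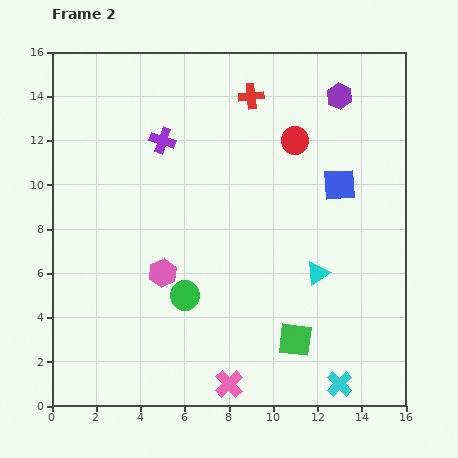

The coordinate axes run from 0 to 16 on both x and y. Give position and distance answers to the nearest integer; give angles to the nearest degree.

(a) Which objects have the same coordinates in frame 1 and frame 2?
the green square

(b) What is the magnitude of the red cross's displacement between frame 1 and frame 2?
6

The red cross moved from (7, 8) to (9, 14), a distance of √(2² + 6²) ≈ 6.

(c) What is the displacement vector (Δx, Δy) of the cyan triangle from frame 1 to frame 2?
(-1, 0)

The cyan triangle was at (13, 6) in frame 1 and (12, 6) in frame 2.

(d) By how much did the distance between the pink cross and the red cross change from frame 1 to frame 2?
+9

Distance in frame 1: 4. Distance in frame 2: 13.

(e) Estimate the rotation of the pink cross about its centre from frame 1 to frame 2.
28° clockwise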